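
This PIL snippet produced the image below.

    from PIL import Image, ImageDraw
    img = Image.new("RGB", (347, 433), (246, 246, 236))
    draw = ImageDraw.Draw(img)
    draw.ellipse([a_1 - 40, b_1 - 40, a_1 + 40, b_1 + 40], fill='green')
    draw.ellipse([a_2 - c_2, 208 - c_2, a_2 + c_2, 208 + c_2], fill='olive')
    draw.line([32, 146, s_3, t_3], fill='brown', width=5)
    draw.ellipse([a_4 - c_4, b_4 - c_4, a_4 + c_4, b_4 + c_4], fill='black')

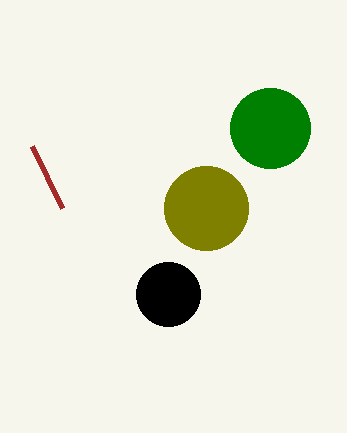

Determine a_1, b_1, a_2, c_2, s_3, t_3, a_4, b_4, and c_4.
a_1 = 270; b_1 = 128; a_2 = 206; c_2 = 42; s_3 = 62; t_3 = 208; a_4 = 168; b_4 = 294; c_4 = 32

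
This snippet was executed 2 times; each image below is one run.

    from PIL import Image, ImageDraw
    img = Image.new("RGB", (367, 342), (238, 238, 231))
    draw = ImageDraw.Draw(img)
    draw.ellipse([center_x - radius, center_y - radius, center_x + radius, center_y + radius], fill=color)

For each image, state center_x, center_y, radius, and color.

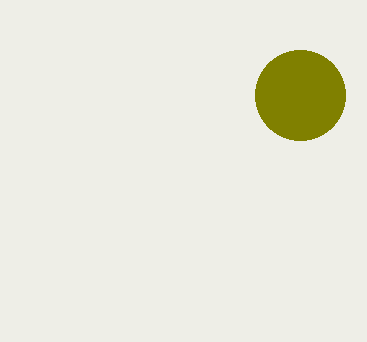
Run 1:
center_x = 300; center_y = 95; radius = 45; color = 'olive'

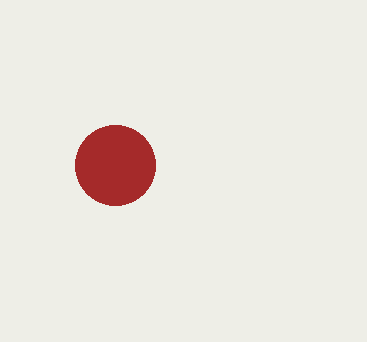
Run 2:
center_x = 115, center_y = 165, radius = 40, color = 'brown'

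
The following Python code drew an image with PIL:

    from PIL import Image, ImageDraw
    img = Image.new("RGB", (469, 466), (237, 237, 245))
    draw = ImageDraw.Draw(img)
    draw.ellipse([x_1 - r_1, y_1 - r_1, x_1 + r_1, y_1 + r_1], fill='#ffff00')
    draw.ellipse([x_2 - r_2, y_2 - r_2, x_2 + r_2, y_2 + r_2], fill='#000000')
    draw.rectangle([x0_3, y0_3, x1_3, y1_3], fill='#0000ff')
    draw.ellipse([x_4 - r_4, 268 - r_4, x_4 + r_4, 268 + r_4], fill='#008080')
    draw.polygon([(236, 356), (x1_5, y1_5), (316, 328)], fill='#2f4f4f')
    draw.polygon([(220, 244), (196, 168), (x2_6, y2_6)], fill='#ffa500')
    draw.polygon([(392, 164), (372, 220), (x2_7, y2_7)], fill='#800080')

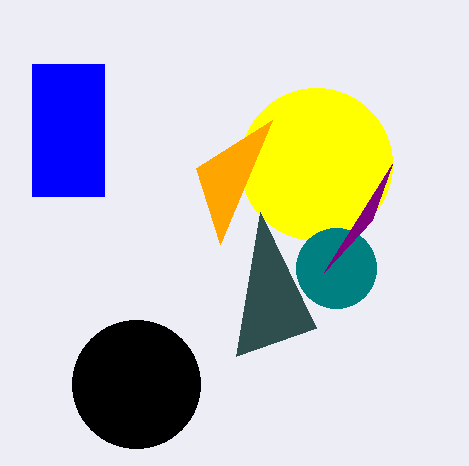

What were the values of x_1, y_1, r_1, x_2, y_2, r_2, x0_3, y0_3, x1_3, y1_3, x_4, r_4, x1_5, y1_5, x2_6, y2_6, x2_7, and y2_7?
x_1 = 316
y_1 = 164
r_1 = 76
x_2 = 136
y_2 = 384
r_2 = 64
x0_3 = 32
y0_3 = 64
x1_3 = 104
y1_3 = 196
x_4 = 336
r_4 = 40
x1_5 = 260
y1_5 = 212
x2_6 = 272
y2_6 = 120
x2_7 = 324
y2_7 = 272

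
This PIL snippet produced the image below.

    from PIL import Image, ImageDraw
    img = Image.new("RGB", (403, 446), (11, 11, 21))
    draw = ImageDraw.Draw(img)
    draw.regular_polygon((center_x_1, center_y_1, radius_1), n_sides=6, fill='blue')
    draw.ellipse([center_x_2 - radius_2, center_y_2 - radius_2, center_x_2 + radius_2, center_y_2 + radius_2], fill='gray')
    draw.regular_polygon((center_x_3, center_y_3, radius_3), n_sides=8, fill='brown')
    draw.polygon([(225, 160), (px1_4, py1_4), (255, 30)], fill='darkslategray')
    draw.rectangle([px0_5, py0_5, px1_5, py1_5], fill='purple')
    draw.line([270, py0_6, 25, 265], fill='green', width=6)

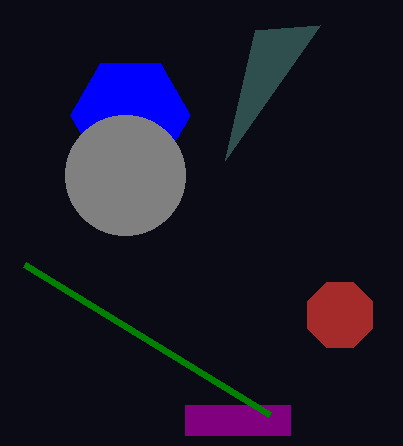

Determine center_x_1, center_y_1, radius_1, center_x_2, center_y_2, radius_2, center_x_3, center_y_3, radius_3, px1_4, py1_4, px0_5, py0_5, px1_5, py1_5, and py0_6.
center_x_1 = 130
center_y_1 = 115
radius_1 = 60
center_x_2 = 125
center_y_2 = 175
radius_2 = 60
center_x_3 = 340
center_y_3 = 315
radius_3 = 35
px1_4 = 320
py1_4 = 25
px0_5 = 185
py0_5 = 405
px1_5 = 290
py1_5 = 435
py0_6 = 415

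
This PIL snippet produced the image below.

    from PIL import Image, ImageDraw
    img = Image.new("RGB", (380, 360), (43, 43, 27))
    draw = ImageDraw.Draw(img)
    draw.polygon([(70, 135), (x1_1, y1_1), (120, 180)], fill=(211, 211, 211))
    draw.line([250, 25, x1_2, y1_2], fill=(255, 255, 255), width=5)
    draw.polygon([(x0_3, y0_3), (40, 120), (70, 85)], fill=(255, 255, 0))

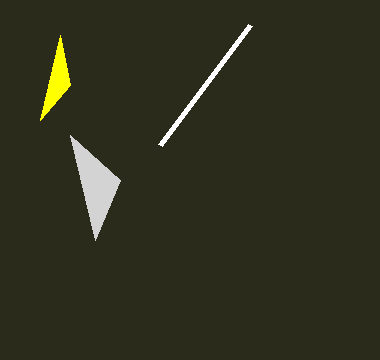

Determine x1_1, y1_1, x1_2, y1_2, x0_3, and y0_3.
x1_1 = 95
y1_1 = 240
x1_2 = 160
y1_2 = 145
x0_3 = 60
y0_3 = 35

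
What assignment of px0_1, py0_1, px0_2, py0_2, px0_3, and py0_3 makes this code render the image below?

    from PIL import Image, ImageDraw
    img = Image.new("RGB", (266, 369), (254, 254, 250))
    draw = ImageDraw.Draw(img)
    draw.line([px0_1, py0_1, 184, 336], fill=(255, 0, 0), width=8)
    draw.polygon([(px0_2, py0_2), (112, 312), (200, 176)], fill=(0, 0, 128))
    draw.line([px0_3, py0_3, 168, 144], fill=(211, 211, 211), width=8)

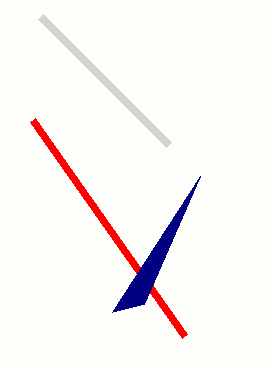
px0_1 = 32
py0_1 = 120
px0_2 = 144
py0_2 = 304
px0_3 = 40
py0_3 = 16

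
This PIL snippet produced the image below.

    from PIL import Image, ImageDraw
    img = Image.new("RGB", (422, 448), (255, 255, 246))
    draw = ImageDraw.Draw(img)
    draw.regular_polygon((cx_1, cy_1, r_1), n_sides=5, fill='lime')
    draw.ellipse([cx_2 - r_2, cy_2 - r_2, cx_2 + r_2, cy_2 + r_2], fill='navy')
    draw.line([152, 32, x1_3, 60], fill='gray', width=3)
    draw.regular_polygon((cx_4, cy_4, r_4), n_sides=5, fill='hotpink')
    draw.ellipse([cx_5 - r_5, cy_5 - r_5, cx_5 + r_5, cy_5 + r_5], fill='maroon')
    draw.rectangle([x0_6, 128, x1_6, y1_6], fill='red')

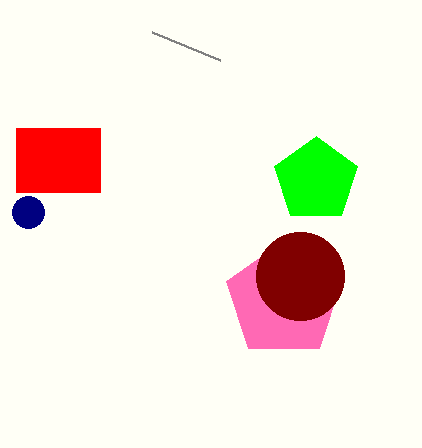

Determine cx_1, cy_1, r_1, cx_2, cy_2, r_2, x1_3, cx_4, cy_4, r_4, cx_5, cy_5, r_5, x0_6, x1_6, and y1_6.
cx_1 = 316, cy_1 = 180, r_1 = 44, cx_2 = 28, cy_2 = 212, r_2 = 16, x1_3 = 220, cx_4 = 284, cy_4 = 300, r_4 = 60, cx_5 = 300, cy_5 = 276, r_5 = 44, x0_6 = 16, x1_6 = 100, y1_6 = 192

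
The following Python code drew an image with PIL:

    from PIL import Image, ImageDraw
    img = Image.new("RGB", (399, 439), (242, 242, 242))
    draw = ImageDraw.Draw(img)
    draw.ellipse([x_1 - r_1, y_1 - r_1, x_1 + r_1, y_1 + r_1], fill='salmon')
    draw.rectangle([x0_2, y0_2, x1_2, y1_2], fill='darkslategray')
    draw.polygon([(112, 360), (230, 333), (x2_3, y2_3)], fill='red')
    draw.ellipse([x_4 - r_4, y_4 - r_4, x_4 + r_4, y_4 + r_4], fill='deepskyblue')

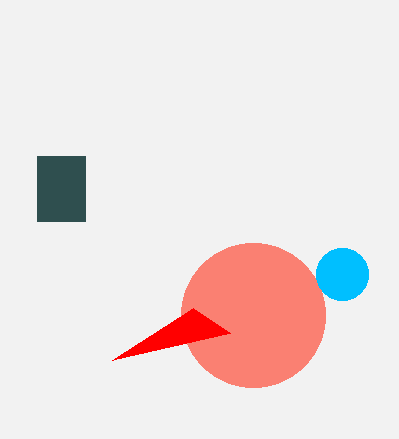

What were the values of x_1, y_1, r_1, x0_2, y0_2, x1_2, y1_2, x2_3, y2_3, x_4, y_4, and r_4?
x_1 = 253; y_1 = 315; r_1 = 72; x0_2 = 37; y0_2 = 156; x1_2 = 85; y1_2 = 221; x2_3 = 193; y2_3 = 308; x_4 = 342; y_4 = 274; r_4 = 26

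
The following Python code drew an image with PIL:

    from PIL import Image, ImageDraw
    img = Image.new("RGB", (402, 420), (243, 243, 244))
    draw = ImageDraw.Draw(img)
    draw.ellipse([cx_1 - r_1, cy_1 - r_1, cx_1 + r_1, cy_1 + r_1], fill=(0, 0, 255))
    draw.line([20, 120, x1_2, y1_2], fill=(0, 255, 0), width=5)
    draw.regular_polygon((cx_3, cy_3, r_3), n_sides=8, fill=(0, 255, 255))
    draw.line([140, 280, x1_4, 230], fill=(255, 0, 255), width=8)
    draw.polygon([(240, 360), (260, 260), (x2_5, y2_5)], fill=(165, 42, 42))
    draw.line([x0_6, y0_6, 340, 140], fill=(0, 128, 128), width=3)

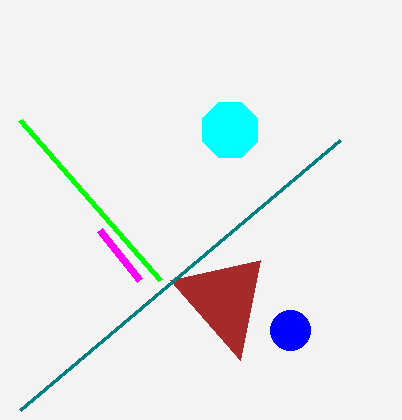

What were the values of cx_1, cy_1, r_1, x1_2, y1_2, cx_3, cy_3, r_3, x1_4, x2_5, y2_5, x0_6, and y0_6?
cx_1 = 290
cy_1 = 330
r_1 = 20
x1_2 = 160
y1_2 = 280
cx_3 = 230
cy_3 = 130
r_3 = 30
x1_4 = 100
x2_5 = 170
y2_5 = 280
x0_6 = 20
y0_6 = 410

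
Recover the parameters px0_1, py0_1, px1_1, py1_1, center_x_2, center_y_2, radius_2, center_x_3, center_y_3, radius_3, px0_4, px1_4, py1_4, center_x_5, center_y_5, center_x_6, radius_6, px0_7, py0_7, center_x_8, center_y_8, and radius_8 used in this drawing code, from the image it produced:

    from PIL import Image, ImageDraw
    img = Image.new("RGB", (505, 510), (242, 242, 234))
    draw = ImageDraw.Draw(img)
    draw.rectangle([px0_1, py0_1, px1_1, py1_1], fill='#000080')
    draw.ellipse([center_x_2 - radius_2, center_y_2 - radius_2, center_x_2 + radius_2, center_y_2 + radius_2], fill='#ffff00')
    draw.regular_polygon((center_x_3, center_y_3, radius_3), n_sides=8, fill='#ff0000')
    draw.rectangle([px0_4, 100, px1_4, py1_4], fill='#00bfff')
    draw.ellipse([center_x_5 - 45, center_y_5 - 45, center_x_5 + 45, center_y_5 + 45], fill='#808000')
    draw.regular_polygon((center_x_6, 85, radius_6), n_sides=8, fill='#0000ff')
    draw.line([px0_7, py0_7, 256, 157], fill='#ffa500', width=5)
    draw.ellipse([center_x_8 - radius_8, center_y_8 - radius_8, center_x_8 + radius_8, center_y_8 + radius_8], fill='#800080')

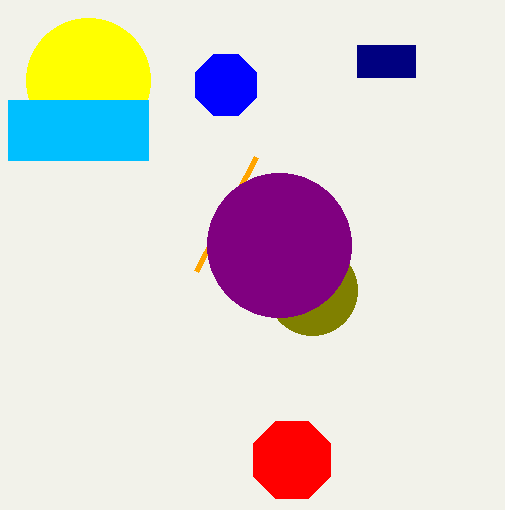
px0_1 = 357; py0_1 = 45; px1_1 = 415; py1_1 = 77; center_x_2 = 88; center_y_2 = 80; radius_2 = 62; center_x_3 = 292; center_y_3 = 460; radius_3 = 42; px0_4 = 8; px1_4 = 148; py1_4 = 160; center_x_5 = 312; center_y_5 = 290; center_x_6 = 226; radius_6 = 33; px0_7 = 196; py0_7 = 271; center_x_8 = 279; center_y_8 = 245; radius_8 = 72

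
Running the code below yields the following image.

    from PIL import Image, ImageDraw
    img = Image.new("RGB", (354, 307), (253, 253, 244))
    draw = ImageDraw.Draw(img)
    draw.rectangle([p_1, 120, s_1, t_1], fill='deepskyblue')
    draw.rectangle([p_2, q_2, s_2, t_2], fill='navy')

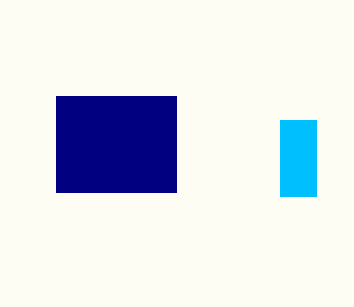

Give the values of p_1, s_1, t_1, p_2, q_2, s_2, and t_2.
p_1 = 280
s_1 = 316
t_1 = 196
p_2 = 56
q_2 = 96
s_2 = 176
t_2 = 192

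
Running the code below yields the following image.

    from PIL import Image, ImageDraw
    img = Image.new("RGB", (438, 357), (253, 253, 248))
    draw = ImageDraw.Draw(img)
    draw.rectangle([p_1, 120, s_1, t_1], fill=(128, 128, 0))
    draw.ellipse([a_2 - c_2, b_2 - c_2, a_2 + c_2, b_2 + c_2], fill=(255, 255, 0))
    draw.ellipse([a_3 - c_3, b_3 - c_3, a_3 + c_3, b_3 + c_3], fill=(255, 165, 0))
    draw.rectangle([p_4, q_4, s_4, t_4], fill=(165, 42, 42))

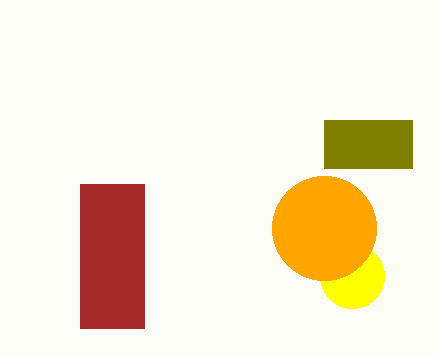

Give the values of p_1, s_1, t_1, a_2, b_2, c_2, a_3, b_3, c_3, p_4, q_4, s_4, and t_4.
p_1 = 324
s_1 = 412
t_1 = 168
a_2 = 352
b_2 = 276
c_2 = 32
a_3 = 324
b_3 = 228
c_3 = 52
p_4 = 80
q_4 = 184
s_4 = 144
t_4 = 328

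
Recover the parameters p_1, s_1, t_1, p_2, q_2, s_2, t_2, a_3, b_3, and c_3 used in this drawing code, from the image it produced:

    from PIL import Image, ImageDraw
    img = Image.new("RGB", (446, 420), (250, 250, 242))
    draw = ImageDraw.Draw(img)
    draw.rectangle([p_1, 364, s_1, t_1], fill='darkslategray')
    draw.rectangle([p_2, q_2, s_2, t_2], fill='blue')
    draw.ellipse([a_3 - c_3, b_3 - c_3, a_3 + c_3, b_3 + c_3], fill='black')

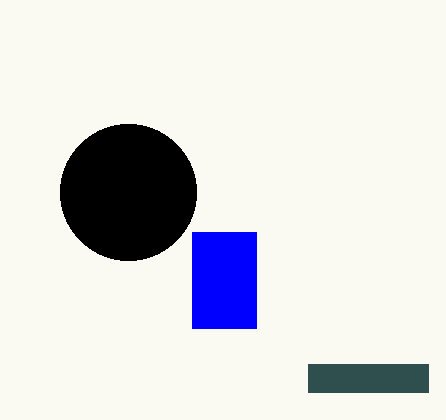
p_1 = 308
s_1 = 428
t_1 = 392
p_2 = 192
q_2 = 232
s_2 = 256
t_2 = 328
a_3 = 128
b_3 = 192
c_3 = 68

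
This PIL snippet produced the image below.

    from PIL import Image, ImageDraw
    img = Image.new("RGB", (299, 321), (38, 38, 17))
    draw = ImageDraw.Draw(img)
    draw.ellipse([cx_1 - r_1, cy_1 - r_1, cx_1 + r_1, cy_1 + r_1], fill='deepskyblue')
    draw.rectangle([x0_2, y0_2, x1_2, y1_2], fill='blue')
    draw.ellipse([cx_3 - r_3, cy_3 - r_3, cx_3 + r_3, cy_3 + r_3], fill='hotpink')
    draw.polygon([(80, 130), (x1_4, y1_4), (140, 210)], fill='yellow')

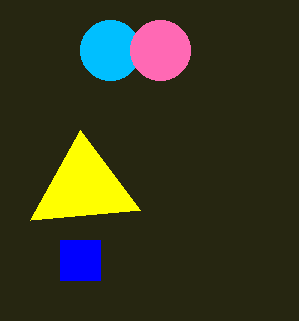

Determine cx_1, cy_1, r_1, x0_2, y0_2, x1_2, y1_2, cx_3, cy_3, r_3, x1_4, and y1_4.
cx_1 = 110
cy_1 = 50
r_1 = 30
x0_2 = 60
y0_2 = 240
x1_2 = 100
y1_2 = 280
cx_3 = 160
cy_3 = 50
r_3 = 30
x1_4 = 30
y1_4 = 220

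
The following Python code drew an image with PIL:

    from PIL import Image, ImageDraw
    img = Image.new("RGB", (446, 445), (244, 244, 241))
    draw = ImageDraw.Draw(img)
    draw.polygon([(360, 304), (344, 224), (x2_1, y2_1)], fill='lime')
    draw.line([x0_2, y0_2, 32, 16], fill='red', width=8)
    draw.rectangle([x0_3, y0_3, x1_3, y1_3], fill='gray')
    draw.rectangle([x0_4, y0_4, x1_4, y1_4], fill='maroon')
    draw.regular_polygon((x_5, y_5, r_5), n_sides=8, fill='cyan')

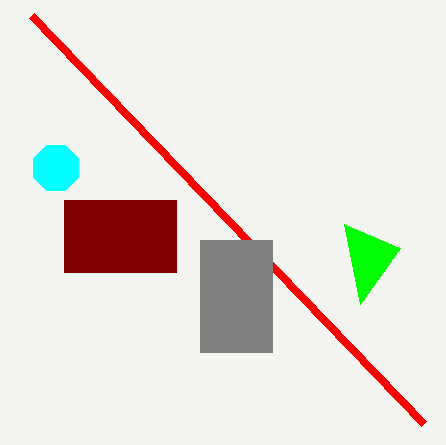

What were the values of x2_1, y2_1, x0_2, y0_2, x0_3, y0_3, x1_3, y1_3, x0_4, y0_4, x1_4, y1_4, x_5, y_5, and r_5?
x2_1 = 400
y2_1 = 248
x0_2 = 424
y0_2 = 424
x0_3 = 200
y0_3 = 240
x1_3 = 272
y1_3 = 352
x0_4 = 64
y0_4 = 200
x1_4 = 176
y1_4 = 272
x_5 = 56
y_5 = 168
r_5 = 24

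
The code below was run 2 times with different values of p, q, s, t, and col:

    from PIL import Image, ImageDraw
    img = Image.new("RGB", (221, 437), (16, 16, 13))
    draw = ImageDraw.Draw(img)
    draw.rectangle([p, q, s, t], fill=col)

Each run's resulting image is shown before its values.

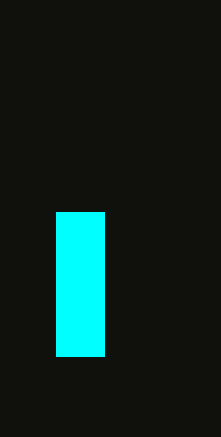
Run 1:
p = 56; q = 212; s = 104; t = 356; col = 'cyan'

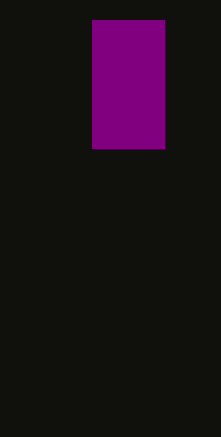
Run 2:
p = 92
q = 20
s = 164
t = 148
col = 'purple'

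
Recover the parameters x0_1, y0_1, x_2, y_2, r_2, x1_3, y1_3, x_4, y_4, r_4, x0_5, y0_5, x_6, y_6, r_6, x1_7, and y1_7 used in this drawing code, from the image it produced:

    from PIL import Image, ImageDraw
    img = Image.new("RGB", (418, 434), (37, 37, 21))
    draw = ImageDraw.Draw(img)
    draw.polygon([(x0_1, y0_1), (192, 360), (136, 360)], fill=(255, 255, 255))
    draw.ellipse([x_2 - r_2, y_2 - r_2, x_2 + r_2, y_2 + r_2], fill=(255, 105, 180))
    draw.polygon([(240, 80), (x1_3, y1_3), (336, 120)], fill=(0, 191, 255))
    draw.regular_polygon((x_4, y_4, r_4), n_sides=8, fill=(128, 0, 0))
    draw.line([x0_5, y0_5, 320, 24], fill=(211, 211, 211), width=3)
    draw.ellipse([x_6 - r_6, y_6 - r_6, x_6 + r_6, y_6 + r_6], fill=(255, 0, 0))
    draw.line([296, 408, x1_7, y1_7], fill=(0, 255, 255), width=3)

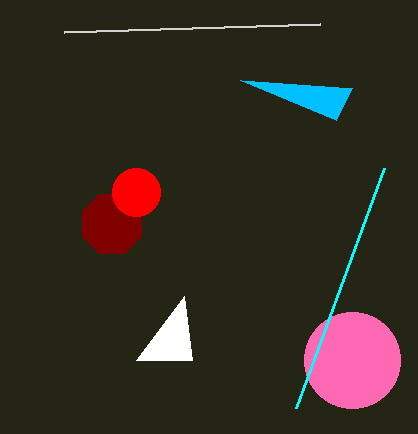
x0_1 = 184, y0_1 = 296, x_2 = 352, y_2 = 360, r_2 = 48, x1_3 = 352, y1_3 = 88, x_4 = 112, y_4 = 224, r_4 = 32, x0_5 = 64, y0_5 = 32, x_6 = 136, y_6 = 192, r_6 = 24, x1_7 = 384, y1_7 = 168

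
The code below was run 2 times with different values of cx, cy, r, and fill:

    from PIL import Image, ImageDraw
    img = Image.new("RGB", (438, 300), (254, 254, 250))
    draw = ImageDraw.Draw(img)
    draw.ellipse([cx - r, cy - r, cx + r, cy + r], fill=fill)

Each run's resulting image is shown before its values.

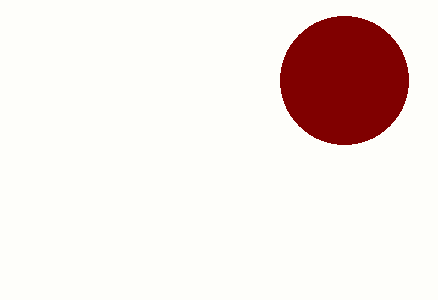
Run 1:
cx = 344
cy = 80
r = 64
fill = 'maroon'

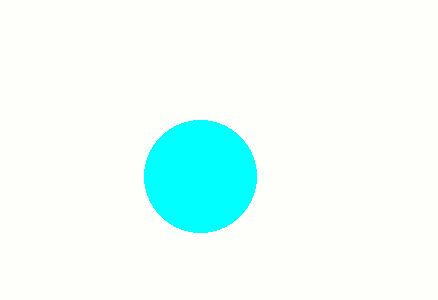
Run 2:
cx = 200, cy = 176, r = 56, fill = 'cyan'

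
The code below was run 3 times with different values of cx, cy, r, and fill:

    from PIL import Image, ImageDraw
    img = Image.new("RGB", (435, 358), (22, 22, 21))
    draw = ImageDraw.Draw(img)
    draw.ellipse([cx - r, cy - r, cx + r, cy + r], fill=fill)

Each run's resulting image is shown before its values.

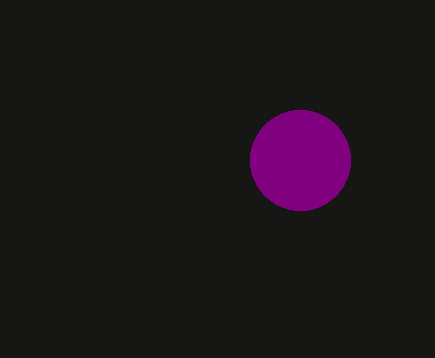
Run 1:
cx = 300
cy = 160
r = 50
fill = 'purple'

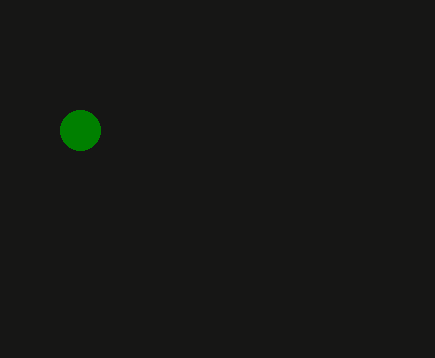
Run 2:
cx = 80, cy = 130, r = 20, fill = 'green'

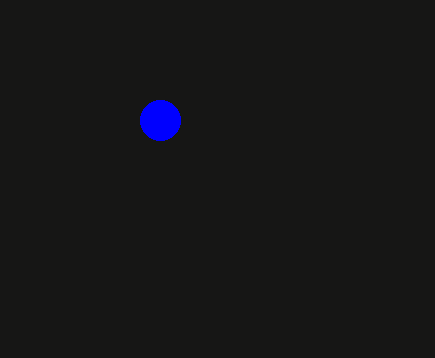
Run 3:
cx = 160; cy = 120; r = 20; fill = 'blue'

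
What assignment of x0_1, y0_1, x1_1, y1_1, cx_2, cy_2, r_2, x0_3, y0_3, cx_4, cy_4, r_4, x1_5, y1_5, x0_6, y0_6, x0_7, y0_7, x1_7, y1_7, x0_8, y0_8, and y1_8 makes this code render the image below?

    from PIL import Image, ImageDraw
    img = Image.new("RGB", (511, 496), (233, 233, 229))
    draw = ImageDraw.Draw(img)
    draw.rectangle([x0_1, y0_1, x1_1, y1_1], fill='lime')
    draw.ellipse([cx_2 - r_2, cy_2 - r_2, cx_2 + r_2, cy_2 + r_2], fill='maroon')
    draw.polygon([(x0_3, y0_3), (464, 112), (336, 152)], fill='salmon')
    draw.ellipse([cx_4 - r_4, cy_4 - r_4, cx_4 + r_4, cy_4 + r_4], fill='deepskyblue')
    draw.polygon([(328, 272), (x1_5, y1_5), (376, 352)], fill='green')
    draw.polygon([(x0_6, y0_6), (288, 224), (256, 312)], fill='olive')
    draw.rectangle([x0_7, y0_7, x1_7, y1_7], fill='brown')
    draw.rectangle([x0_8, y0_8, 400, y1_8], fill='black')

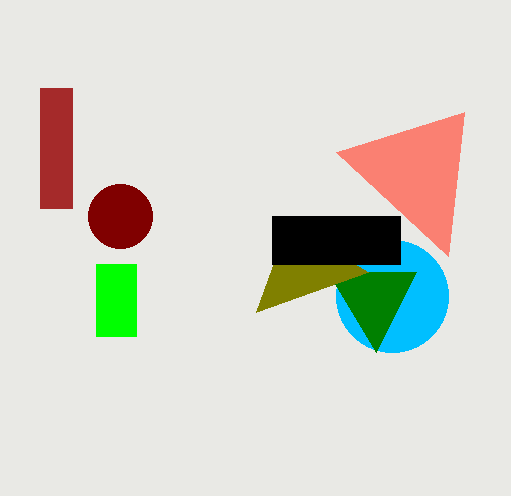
x0_1 = 96; y0_1 = 264; x1_1 = 136; y1_1 = 336; cx_2 = 120; cy_2 = 216; r_2 = 32; x0_3 = 448; y0_3 = 256; cx_4 = 392; cy_4 = 296; r_4 = 56; x1_5 = 416; y1_5 = 272; x0_6 = 368; y0_6 = 272; x0_7 = 40; y0_7 = 88; x1_7 = 72; y1_7 = 208; x0_8 = 272; y0_8 = 216; y1_8 = 264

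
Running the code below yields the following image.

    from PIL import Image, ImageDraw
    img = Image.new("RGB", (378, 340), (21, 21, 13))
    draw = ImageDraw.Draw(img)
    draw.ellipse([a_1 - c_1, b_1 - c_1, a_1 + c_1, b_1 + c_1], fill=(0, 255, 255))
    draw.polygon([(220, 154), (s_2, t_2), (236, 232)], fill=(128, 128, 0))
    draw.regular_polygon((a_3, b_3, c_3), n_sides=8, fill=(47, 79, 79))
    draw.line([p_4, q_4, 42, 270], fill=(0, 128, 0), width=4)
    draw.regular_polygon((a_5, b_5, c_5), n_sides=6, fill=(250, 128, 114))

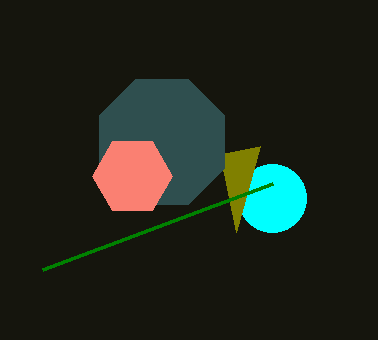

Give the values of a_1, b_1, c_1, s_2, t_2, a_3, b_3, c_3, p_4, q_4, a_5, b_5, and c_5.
a_1 = 272
b_1 = 198
c_1 = 34
s_2 = 260
t_2 = 146
a_3 = 162
b_3 = 142
c_3 = 68
p_4 = 272
q_4 = 184
a_5 = 132
b_5 = 176
c_5 = 40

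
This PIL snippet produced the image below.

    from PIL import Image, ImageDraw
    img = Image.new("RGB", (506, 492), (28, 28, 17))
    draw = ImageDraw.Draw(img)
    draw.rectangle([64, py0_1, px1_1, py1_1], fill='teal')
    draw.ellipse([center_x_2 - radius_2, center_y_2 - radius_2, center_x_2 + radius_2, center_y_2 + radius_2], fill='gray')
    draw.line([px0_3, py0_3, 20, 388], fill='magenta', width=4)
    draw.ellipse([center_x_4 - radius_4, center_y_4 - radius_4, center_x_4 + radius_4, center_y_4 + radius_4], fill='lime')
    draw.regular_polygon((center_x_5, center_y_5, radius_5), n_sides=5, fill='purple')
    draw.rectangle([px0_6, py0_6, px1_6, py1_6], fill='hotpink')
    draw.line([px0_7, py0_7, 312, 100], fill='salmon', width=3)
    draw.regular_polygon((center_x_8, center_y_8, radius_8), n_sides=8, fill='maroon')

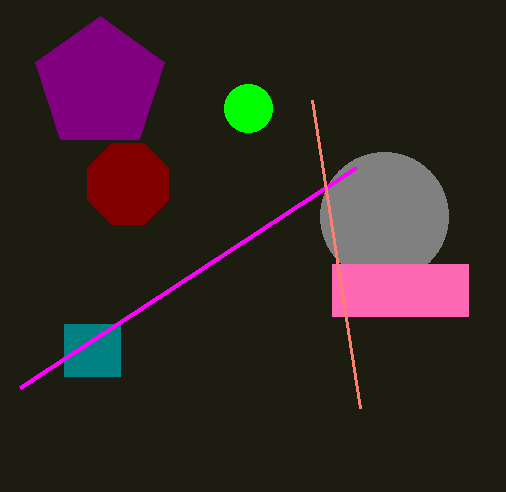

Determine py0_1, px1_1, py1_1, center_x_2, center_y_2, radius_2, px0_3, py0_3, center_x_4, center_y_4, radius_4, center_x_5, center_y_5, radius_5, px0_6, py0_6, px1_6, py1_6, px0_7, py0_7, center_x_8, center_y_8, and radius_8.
py0_1 = 324; px1_1 = 120; py1_1 = 376; center_x_2 = 384; center_y_2 = 216; radius_2 = 64; px0_3 = 356; py0_3 = 168; center_x_4 = 248; center_y_4 = 108; radius_4 = 24; center_x_5 = 100; center_y_5 = 84; radius_5 = 68; px0_6 = 332; py0_6 = 264; px1_6 = 468; py1_6 = 316; px0_7 = 360; py0_7 = 408; center_x_8 = 128; center_y_8 = 184; radius_8 = 44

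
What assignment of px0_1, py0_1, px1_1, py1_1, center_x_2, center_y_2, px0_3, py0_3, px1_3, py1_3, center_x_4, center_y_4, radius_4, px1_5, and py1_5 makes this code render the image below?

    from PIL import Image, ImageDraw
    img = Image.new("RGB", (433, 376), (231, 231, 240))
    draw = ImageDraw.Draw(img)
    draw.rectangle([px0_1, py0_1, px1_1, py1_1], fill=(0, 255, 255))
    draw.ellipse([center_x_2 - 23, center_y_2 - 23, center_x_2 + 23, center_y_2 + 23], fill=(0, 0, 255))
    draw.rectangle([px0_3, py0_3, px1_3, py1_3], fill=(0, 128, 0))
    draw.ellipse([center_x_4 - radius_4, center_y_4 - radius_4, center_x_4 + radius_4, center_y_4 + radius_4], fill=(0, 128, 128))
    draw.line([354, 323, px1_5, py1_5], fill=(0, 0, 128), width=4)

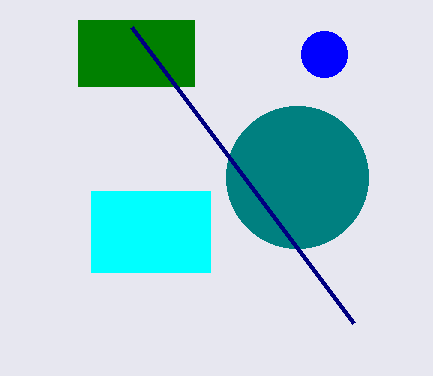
px0_1 = 91; py0_1 = 191; px1_1 = 210; py1_1 = 272; center_x_2 = 324; center_y_2 = 54; px0_3 = 78; py0_3 = 20; px1_3 = 194; py1_3 = 86; center_x_4 = 297; center_y_4 = 177; radius_4 = 71; px1_5 = 132; py1_5 = 27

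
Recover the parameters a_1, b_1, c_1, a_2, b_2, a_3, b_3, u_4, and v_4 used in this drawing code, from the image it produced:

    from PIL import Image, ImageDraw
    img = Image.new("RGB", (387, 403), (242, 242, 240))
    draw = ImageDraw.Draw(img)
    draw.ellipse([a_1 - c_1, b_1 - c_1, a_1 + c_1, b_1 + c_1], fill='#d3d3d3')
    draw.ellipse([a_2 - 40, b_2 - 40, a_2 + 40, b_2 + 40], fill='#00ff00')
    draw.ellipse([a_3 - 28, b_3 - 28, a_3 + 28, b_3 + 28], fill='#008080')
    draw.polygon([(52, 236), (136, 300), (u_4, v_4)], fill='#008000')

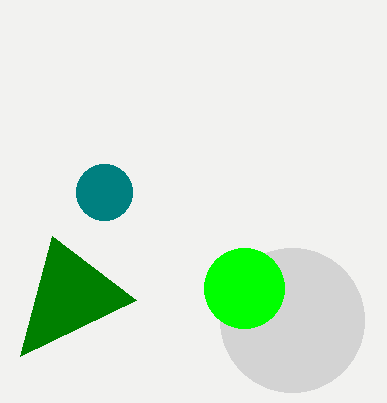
a_1 = 292; b_1 = 320; c_1 = 72; a_2 = 244; b_2 = 288; a_3 = 104; b_3 = 192; u_4 = 20; v_4 = 356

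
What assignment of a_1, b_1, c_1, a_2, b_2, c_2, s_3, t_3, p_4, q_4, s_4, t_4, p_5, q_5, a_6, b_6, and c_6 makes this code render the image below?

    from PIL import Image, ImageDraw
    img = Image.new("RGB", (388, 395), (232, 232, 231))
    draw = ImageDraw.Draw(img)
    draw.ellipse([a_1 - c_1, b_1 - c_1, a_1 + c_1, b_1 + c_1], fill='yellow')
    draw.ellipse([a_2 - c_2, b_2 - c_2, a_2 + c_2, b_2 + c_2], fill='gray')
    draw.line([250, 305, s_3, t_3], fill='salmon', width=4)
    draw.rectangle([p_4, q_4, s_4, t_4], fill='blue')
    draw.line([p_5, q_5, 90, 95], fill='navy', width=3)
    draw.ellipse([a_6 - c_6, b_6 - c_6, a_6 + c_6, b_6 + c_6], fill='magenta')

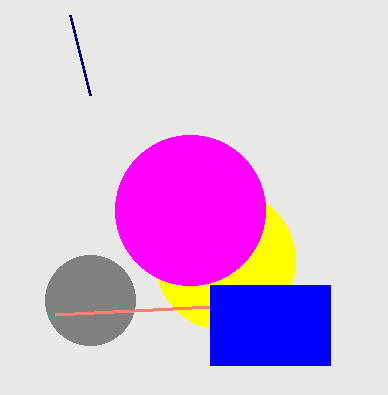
a_1 = 225; b_1 = 260; c_1 = 70; a_2 = 90; b_2 = 300; c_2 = 45; s_3 = 55; t_3 = 315; p_4 = 210; q_4 = 285; s_4 = 330; t_4 = 365; p_5 = 70; q_5 = 15; a_6 = 190; b_6 = 210; c_6 = 75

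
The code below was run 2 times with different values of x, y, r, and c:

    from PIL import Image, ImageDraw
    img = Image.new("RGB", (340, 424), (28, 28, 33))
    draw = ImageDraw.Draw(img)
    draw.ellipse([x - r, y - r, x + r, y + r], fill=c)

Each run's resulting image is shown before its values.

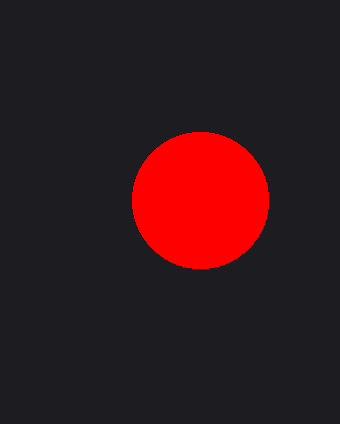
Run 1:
x = 200; y = 200; r = 68; c = 'red'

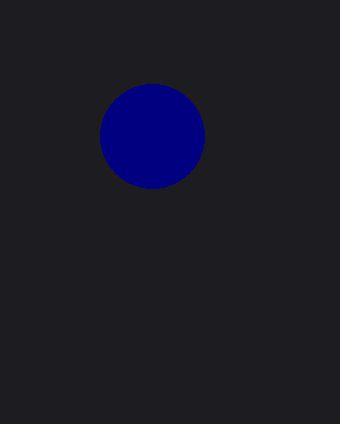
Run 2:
x = 152; y = 136; r = 52; c = 'navy'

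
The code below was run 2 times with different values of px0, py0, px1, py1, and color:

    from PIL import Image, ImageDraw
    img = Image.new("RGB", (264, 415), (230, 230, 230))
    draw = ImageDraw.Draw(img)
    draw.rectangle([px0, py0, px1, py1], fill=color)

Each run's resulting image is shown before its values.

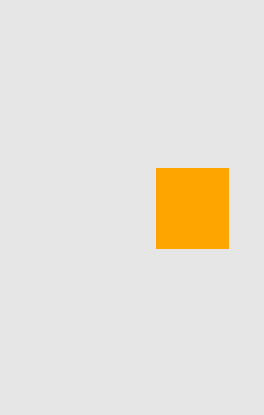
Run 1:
px0 = 156
py0 = 168
px1 = 228
py1 = 248
color = 'orange'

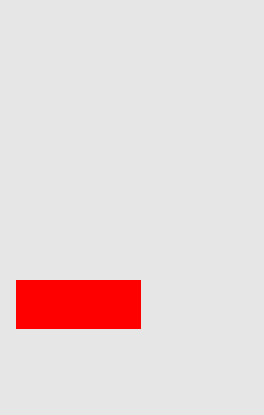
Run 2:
px0 = 16, py0 = 280, px1 = 140, py1 = 328, color = 'red'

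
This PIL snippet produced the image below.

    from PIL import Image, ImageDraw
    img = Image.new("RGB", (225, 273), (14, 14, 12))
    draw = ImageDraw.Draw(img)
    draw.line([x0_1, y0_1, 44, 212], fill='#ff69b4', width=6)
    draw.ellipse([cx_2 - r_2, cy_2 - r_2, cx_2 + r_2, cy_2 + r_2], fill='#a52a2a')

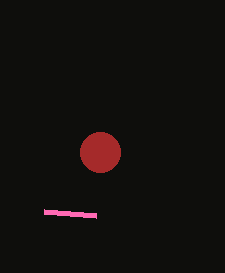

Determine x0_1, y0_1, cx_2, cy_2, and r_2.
x0_1 = 96; y0_1 = 216; cx_2 = 100; cy_2 = 152; r_2 = 20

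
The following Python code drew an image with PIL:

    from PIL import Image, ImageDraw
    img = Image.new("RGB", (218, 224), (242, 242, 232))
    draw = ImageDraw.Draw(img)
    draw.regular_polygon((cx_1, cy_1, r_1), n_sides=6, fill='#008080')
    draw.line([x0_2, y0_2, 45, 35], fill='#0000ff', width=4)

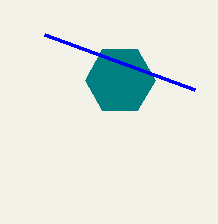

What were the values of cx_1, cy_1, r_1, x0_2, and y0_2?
cx_1 = 120
cy_1 = 80
r_1 = 35
x0_2 = 195
y0_2 = 90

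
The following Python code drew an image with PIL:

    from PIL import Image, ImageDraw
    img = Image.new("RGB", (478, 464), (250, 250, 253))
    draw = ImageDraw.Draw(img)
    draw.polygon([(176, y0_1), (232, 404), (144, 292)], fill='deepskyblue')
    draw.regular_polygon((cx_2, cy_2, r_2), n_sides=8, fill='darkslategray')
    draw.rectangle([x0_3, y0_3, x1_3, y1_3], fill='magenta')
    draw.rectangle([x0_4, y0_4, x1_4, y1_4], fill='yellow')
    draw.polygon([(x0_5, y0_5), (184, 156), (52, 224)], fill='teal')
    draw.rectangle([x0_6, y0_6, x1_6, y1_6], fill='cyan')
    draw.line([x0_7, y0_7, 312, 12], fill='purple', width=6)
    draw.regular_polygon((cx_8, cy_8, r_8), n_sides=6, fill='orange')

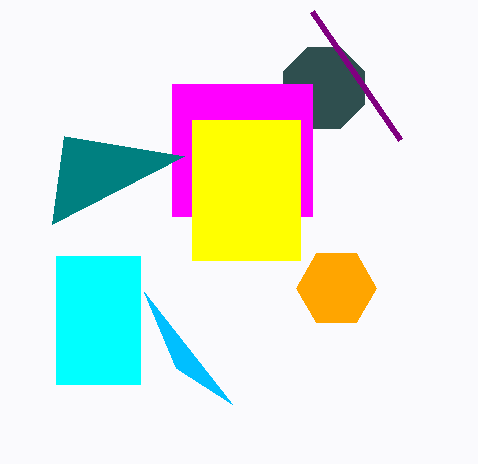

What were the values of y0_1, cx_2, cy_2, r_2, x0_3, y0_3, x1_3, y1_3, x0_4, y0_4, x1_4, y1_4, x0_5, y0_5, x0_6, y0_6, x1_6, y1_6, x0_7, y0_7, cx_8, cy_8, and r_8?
y0_1 = 368; cx_2 = 324; cy_2 = 88; r_2 = 44; x0_3 = 172; y0_3 = 84; x1_3 = 312; y1_3 = 216; x0_4 = 192; y0_4 = 120; x1_4 = 300; y1_4 = 260; x0_5 = 64; y0_5 = 136; x0_6 = 56; y0_6 = 256; x1_6 = 140; y1_6 = 384; x0_7 = 400; y0_7 = 140; cx_8 = 336; cy_8 = 288; r_8 = 40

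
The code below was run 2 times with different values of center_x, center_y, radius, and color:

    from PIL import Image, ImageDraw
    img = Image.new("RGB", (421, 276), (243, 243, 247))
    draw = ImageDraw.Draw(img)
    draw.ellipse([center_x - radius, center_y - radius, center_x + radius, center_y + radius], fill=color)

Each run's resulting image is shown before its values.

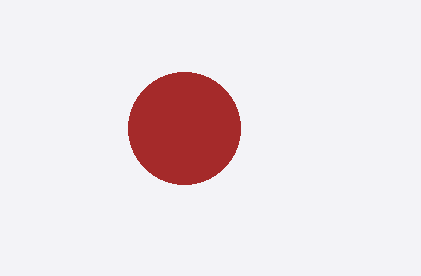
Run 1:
center_x = 184; center_y = 128; radius = 56; color = 'brown'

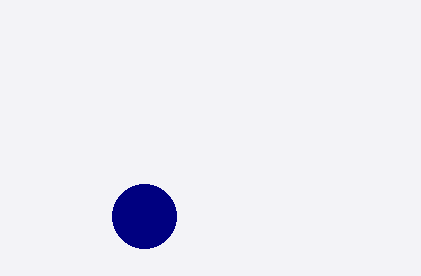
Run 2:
center_x = 144; center_y = 216; radius = 32; color = 'navy'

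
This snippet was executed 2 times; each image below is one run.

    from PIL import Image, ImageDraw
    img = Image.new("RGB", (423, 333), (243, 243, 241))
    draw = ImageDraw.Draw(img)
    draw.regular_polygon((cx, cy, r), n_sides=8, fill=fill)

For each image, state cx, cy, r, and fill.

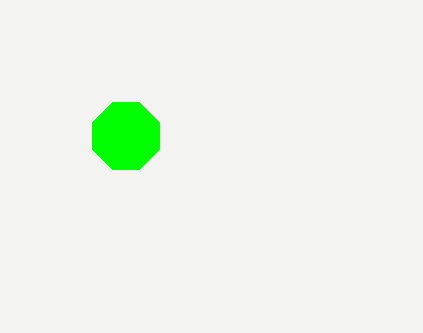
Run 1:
cx = 126
cy = 136
r = 36
fill = 'lime'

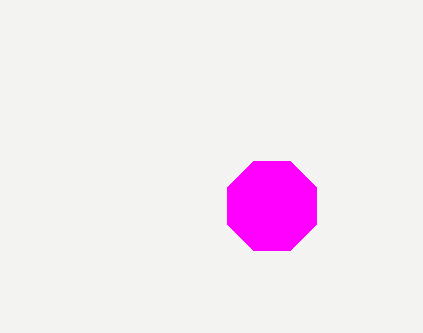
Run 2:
cx = 272
cy = 206
r = 48
fill = 'magenta'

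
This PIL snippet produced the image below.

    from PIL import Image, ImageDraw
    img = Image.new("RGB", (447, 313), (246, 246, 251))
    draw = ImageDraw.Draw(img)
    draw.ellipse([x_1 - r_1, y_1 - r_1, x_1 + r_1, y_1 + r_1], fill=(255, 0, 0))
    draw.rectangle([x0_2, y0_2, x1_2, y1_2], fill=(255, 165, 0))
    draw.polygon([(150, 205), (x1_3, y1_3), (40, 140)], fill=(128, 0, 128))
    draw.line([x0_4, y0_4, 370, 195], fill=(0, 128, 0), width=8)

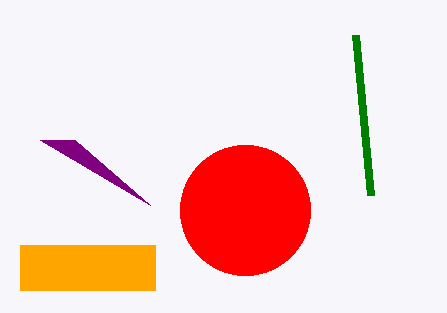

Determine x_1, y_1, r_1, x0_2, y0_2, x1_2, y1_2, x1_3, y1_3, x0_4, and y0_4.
x_1 = 245, y_1 = 210, r_1 = 65, x0_2 = 20, y0_2 = 245, x1_2 = 155, y1_2 = 290, x1_3 = 75, y1_3 = 140, x0_4 = 355, y0_4 = 35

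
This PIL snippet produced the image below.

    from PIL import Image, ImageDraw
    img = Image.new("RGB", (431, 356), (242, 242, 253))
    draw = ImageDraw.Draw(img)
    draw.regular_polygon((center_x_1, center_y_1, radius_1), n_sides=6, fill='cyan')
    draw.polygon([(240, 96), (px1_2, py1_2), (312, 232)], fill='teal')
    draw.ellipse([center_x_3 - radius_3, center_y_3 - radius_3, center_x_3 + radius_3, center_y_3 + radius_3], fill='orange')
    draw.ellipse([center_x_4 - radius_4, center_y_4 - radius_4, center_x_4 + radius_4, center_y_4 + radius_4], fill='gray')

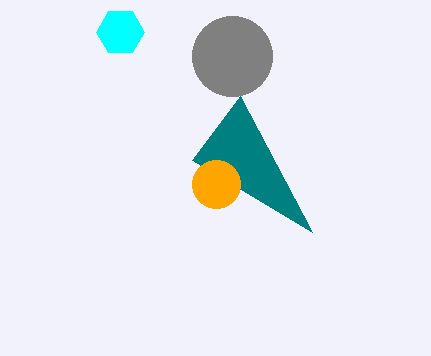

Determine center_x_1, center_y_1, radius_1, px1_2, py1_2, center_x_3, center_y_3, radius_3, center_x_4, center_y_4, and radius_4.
center_x_1 = 120
center_y_1 = 32
radius_1 = 24
px1_2 = 192
py1_2 = 160
center_x_3 = 216
center_y_3 = 184
radius_3 = 24
center_x_4 = 232
center_y_4 = 56
radius_4 = 40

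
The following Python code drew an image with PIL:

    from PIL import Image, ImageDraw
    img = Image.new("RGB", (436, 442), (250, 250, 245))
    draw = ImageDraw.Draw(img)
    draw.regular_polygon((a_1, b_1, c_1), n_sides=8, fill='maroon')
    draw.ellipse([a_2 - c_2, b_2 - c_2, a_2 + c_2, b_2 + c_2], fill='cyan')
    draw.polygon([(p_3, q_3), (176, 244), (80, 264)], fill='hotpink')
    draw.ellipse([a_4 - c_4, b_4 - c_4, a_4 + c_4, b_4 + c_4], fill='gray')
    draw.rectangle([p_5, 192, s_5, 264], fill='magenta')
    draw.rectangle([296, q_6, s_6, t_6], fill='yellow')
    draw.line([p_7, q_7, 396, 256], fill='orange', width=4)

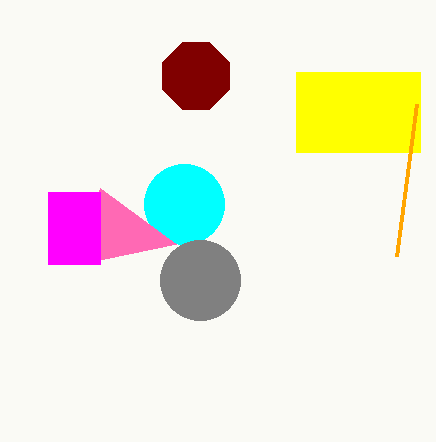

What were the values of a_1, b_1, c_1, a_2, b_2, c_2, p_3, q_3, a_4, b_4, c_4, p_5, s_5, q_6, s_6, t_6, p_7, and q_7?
a_1 = 196; b_1 = 76; c_1 = 36; a_2 = 184; b_2 = 204; c_2 = 40; p_3 = 100; q_3 = 188; a_4 = 200; b_4 = 280; c_4 = 40; p_5 = 48; s_5 = 100; q_6 = 72; s_6 = 420; t_6 = 152; p_7 = 416; q_7 = 104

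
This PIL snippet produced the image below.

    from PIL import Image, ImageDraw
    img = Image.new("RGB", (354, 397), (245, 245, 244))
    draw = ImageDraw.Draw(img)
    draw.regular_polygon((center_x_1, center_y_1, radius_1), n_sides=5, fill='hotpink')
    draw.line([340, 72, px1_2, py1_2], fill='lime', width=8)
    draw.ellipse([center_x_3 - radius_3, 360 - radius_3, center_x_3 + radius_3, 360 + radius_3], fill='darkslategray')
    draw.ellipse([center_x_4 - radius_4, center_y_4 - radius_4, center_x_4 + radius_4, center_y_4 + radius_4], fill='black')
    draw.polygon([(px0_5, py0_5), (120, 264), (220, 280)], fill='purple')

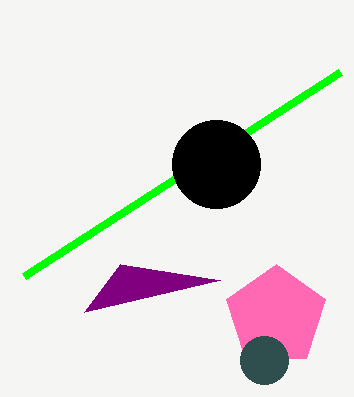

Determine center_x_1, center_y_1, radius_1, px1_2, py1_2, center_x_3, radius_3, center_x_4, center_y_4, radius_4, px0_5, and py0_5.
center_x_1 = 276; center_y_1 = 316; radius_1 = 52; px1_2 = 24; py1_2 = 276; center_x_3 = 264; radius_3 = 24; center_x_4 = 216; center_y_4 = 164; radius_4 = 44; px0_5 = 84; py0_5 = 312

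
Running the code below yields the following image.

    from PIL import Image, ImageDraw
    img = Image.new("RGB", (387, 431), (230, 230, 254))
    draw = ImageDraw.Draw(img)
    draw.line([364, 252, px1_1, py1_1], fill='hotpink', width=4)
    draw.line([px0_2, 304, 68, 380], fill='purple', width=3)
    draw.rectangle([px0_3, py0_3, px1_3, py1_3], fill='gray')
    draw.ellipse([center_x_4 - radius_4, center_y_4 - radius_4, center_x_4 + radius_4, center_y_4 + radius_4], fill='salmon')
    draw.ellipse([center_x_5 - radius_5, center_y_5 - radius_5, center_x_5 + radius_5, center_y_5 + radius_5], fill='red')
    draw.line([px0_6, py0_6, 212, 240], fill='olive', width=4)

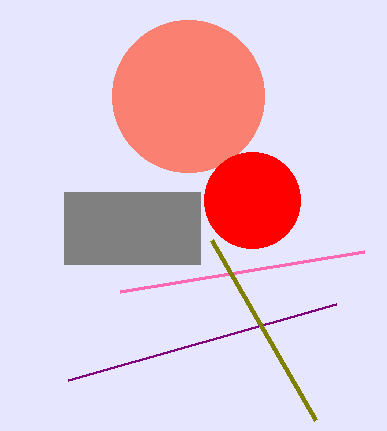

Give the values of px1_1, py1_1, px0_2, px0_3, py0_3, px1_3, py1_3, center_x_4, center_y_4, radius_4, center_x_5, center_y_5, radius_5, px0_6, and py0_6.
px1_1 = 120
py1_1 = 292
px0_2 = 336
px0_3 = 64
py0_3 = 192
px1_3 = 200
py1_3 = 264
center_x_4 = 188
center_y_4 = 96
radius_4 = 76
center_x_5 = 252
center_y_5 = 200
radius_5 = 48
px0_6 = 316
py0_6 = 420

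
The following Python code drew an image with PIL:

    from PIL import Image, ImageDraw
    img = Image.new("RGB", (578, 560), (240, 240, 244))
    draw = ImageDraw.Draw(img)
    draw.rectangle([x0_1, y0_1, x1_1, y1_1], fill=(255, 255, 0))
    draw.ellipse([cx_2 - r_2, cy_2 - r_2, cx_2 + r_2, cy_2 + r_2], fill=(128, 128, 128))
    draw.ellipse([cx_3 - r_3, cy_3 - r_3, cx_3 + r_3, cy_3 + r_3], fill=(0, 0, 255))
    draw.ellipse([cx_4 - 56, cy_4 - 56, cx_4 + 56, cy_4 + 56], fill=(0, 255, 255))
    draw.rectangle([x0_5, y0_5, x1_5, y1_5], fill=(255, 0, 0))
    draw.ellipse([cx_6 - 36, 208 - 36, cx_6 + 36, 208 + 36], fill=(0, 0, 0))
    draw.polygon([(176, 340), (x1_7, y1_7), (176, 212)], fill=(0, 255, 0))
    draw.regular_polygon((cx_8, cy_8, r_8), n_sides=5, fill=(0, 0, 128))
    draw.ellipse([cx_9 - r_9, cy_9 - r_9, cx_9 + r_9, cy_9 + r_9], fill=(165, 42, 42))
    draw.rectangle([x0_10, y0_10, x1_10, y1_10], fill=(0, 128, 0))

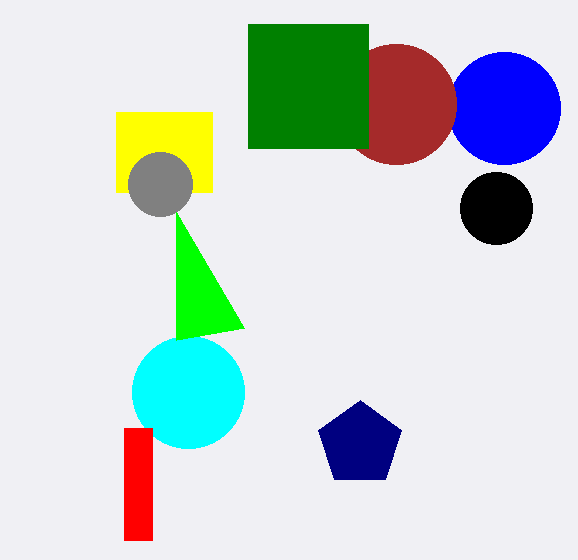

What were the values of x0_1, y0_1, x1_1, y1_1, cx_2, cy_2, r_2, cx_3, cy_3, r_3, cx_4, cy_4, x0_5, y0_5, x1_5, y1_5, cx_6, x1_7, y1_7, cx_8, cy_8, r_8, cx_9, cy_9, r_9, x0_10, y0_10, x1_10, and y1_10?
x0_1 = 116; y0_1 = 112; x1_1 = 212; y1_1 = 192; cx_2 = 160; cy_2 = 184; r_2 = 32; cx_3 = 504; cy_3 = 108; r_3 = 56; cx_4 = 188; cy_4 = 392; x0_5 = 124; y0_5 = 428; x1_5 = 152; y1_5 = 540; cx_6 = 496; x1_7 = 244; y1_7 = 328; cx_8 = 360; cy_8 = 444; r_8 = 44; cx_9 = 396; cy_9 = 104; r_9 = 60; x0_10 = 248; y0_10 = 24; x1_10 = 368; y1_10 = 148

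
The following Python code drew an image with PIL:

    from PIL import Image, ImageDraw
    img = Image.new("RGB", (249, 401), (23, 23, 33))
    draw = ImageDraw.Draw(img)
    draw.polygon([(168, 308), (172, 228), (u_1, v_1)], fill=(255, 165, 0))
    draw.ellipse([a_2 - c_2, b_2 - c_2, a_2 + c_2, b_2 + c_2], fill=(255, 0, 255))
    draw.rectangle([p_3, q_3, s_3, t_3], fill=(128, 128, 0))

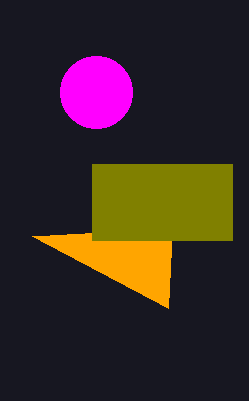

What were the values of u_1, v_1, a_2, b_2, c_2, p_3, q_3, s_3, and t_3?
u_1 = 32
v_1 = 236
a_2 = 96
b_2 = 92
c_2 = 36
p_3 = 92
q_3 = 164
s_3 = 232
t_3 = 240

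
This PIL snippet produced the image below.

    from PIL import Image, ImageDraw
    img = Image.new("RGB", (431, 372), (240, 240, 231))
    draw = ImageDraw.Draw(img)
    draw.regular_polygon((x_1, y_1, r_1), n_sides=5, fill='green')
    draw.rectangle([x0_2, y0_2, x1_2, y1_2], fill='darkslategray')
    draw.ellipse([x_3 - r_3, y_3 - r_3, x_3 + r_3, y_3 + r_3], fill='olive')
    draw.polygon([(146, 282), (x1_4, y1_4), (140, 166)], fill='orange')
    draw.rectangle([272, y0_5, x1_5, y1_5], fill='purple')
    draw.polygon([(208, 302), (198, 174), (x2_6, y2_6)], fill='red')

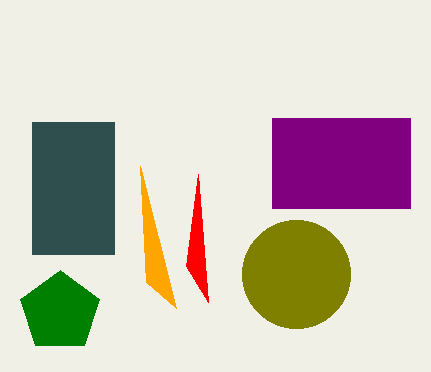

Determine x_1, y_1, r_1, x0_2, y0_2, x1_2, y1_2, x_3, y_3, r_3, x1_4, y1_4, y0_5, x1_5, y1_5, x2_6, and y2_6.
x_1 = 60, y_1 = 312, r_1 = 42, x0_2 = 32, y0_2 = 122, x1_2 = 114, y1_2 = 254, x_3 = 296, y_3 = 274, r_3 = 54, x1_4 = 176, y1_4 = 308, y0_5 = 118, x1_5 = 410, y1_5 = 208, x2_6 = 186, y2_6 = 266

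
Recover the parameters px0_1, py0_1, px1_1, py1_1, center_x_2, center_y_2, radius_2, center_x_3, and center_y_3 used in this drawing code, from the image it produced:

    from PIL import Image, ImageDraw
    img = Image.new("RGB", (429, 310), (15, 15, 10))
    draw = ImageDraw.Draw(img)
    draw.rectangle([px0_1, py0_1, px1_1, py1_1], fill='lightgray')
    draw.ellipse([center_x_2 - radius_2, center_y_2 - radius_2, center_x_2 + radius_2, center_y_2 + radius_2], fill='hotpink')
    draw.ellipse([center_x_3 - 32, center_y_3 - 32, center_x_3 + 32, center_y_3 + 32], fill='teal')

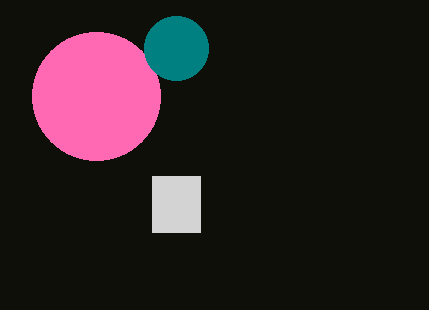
px0_1 = 152
py0_1 = 176
px1_1 = 200
py1_1 = 232
center_x_2 = 96
center_y_2 = 96
radius_2 = 64
center_x_3 = 176
center_y_3 = 48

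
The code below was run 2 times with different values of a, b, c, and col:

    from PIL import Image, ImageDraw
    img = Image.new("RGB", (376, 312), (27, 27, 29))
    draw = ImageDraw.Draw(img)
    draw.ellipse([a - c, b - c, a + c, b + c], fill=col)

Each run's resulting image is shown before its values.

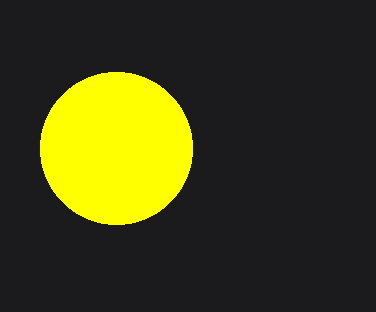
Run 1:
a = 116, b = 148, c = 76, col = 'yellow'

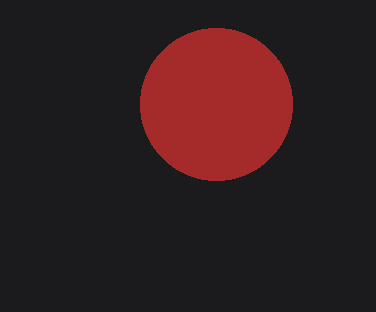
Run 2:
a = 216; b = 104; c = 76; col = 'brown'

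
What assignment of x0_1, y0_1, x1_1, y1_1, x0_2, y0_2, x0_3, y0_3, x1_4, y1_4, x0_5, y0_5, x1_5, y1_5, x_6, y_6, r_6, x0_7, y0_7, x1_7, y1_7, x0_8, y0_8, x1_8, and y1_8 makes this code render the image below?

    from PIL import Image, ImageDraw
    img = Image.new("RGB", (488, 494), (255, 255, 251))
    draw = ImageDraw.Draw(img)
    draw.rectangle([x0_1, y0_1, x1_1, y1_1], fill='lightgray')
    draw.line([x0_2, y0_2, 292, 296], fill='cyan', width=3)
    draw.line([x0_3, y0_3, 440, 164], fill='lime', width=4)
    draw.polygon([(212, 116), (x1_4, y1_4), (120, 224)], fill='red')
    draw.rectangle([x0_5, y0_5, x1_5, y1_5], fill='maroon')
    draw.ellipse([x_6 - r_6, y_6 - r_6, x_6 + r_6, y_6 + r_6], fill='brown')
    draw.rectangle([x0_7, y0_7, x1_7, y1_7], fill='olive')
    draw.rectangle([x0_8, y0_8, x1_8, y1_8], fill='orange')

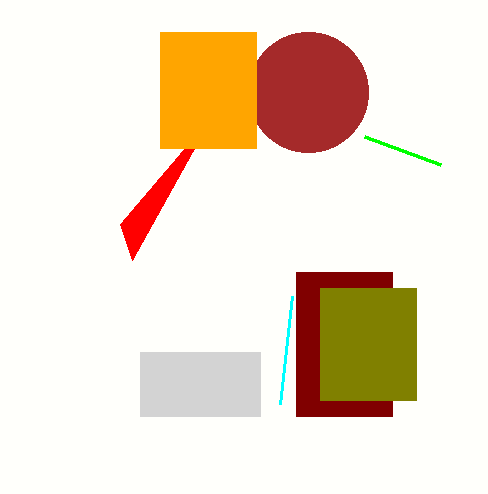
x0_1 = 140; y0_1 = 352; x1_1 = 260; y1_1 = 416; x0_2 = 280; y0_2 = 404; x0_3 = 364; y0_3 = 136; x1_4 = 132; y1_4 = 260; x0_5 = 296; y0_5 = 272; x1_5 = 392; y1_5 = 416; x_6 = 308; y_6 = 92; r_6 = 60; x0_7 = 320; y0_7 = 288; x1_7 = 416; y1_7 = 400; x0_8 = 160; y0_8 = 32; x1_8 = 256; y1_8 = 148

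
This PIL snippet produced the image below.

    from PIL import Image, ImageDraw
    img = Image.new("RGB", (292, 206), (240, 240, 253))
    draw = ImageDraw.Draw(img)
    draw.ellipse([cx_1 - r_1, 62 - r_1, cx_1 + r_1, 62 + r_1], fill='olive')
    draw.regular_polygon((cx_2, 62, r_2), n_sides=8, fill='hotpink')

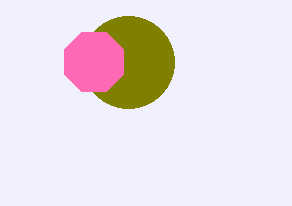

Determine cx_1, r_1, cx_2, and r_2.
cx_1 = 128; r_1 = 46; cx_2 = 94; r_2 = 32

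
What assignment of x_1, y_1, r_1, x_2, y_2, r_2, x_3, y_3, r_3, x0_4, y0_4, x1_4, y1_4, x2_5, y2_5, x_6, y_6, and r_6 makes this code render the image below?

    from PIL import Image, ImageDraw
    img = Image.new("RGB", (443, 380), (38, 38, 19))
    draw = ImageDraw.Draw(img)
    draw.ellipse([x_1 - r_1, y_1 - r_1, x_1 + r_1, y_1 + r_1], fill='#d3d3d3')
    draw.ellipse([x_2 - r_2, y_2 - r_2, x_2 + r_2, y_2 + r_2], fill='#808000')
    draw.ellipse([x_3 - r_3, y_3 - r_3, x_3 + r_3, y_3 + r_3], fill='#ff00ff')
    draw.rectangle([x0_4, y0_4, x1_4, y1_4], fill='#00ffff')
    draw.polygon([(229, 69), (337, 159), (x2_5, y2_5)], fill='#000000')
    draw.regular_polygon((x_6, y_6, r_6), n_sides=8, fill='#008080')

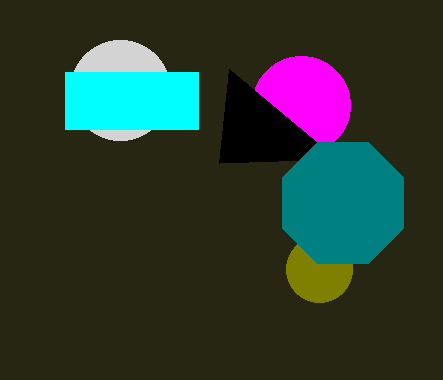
x_1 = 120; y_1 = 90; r_1 = 50; x_2 = 319; y_2 = 269; r_2 = 33; x_3 = 301; y_3 = 105; r_3 = 49; x0_4 = 65; y0_4 = 72; x1_4 = 198; y1_4 = 129; x2_5 = 219; y2_5 = 163; x_6 = 343; y_6 = 203; r_6 = 66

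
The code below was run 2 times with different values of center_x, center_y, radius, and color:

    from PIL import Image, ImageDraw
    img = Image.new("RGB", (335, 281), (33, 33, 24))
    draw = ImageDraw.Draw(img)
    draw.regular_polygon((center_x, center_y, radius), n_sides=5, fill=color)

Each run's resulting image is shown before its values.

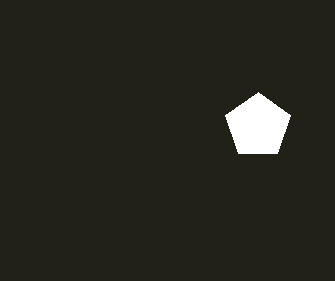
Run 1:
center_x = 258; center_y = 126; radius = 34; color = 'white'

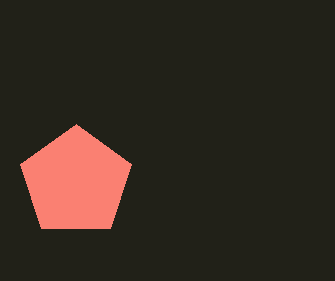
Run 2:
center_x = 76
center_y = 182
radius = 58
color = 'salmon'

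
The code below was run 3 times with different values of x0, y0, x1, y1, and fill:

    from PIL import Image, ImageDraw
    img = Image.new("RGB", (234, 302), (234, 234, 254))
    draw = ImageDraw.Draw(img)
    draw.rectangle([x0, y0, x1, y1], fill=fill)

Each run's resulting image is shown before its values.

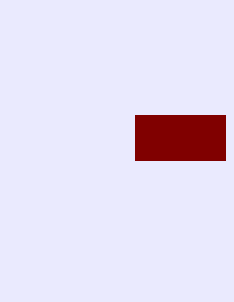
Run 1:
x0 = 135; y0 = 115; x1 = 225; y1 = 160; fill = 'maroon'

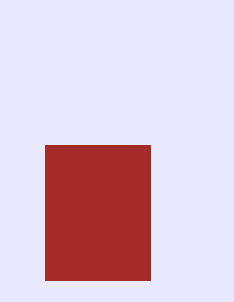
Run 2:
x0 = 45; y0 = 145; x1 = 150; y1 = 280; fill = 'brown'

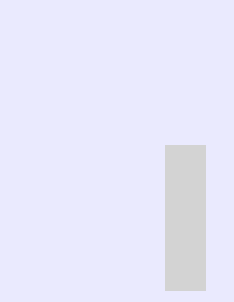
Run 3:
x0 = 165; y0 = 145; x1 = 205; y1 = 290; fill = 'lightgray'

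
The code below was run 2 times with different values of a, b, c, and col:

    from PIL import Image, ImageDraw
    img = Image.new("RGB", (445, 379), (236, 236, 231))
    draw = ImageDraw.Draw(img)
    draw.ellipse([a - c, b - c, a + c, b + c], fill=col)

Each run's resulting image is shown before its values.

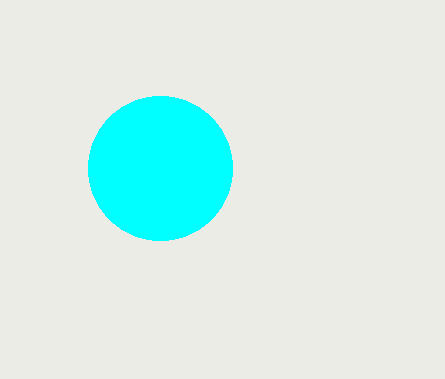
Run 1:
a = 160; b = 168; c = 72; col = 'cyan'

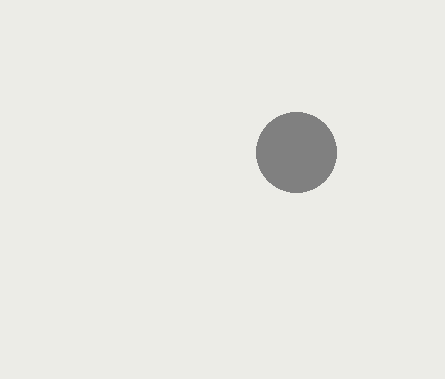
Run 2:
a = 296
b = 152
c = 40
col = 'gray'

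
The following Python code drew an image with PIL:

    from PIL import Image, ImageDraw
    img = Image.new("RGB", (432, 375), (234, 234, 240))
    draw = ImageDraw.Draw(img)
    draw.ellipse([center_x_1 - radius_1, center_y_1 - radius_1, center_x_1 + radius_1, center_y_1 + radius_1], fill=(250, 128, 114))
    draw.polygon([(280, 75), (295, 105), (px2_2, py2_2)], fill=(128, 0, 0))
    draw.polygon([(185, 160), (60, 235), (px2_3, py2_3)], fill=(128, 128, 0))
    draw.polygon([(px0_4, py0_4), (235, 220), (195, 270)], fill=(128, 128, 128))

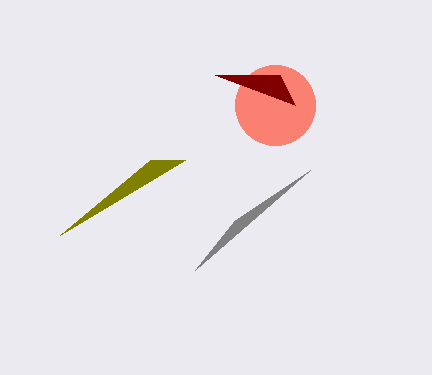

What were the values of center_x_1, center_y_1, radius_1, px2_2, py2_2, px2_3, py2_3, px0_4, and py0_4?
center_x_1 = 275; center_y_1 = 105; radius_1 = 40; px2_2 = 215; py2_2 = 75; px2_3 = 150; py2_3 = 160; px0_4 = 310; py0_4 = 170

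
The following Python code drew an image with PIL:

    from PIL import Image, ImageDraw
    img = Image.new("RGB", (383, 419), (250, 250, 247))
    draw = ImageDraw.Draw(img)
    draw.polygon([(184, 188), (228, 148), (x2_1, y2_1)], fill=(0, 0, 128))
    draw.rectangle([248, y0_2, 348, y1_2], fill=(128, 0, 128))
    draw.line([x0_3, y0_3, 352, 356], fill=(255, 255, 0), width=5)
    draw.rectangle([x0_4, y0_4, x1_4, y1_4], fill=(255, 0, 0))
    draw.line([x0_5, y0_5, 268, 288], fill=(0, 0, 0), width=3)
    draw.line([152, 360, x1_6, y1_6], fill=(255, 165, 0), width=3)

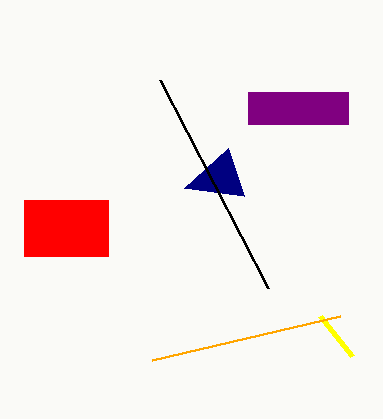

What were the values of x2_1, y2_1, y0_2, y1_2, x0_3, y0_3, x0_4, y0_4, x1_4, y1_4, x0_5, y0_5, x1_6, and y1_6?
x2_1 = 244, y2_1 = 196, y0_2 = 92, y1_2 = 124, x0_3 = 320, y0_3 = 316, x0_4 = 24, y0_4 = 200, x1_4 = 108, y1_4 = 256, x0_5 = 160, y0_5 = 80, x1_6 = 340, y1_6 = 316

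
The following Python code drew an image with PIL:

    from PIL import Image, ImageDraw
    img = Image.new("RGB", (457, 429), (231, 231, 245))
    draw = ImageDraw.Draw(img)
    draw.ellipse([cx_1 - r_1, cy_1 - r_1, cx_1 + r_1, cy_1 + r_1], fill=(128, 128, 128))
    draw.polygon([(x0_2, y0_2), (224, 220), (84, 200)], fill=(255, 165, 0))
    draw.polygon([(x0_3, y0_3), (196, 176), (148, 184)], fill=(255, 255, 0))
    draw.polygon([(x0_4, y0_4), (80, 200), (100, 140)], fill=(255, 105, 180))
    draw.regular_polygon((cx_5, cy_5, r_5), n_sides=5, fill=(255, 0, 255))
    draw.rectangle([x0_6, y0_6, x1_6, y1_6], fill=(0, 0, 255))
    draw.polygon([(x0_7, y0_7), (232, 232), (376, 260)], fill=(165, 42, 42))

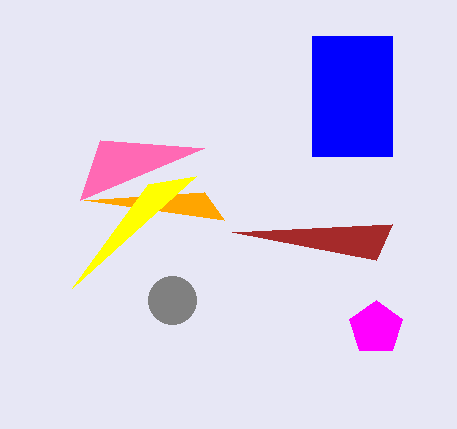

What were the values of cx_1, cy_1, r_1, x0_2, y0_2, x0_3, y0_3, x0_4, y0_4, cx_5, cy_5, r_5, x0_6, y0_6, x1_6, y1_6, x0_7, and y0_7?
cx_1 = 172; cy_1 = 300; r_1 = 24; x0_2 = 204; y0_2 = 192; x0_3 = 72; y0_3 = 288; x0_4 = 204; y0_4 = 148; cx_5 = 376; cy_5 = 328; r_5 = 28; x0_6 = 312; y0_6 = 36; x1_6 = 392; y1_6 = 156; x0_7 = 392; y0_7 = 224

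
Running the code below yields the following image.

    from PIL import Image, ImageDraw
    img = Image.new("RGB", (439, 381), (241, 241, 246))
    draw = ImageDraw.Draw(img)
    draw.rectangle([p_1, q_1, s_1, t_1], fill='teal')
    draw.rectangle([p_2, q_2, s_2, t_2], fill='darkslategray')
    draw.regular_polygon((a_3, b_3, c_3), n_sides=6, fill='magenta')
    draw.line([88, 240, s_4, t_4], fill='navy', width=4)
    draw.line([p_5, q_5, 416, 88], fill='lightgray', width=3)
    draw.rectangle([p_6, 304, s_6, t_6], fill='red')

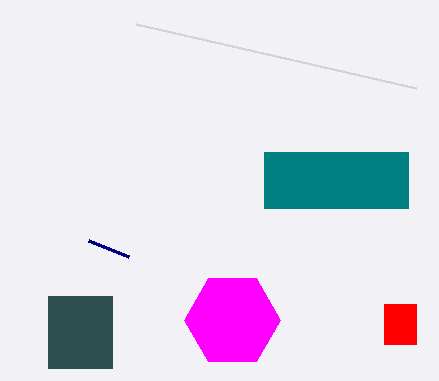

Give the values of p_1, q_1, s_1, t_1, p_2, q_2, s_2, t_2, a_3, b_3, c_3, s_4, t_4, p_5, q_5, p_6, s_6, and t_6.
p_1 = 264; q_1 = 152; s_1 = 408; t_1 = 208; p_2 = 48; q_2 = 296; s_2 = 112; t_2 = 368; a_3 = 232; b_3 = 320; c_3 = 48; s_4 = 128; t_4 = 256; p_5 = 136; q_5 = 24; p_6 = 384; s_6 = 416; t_6 = 344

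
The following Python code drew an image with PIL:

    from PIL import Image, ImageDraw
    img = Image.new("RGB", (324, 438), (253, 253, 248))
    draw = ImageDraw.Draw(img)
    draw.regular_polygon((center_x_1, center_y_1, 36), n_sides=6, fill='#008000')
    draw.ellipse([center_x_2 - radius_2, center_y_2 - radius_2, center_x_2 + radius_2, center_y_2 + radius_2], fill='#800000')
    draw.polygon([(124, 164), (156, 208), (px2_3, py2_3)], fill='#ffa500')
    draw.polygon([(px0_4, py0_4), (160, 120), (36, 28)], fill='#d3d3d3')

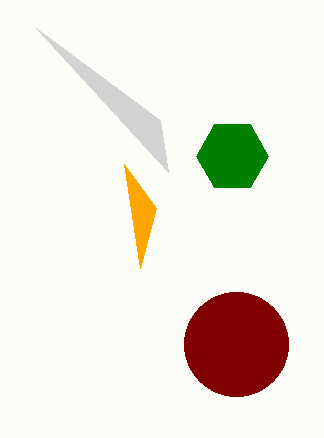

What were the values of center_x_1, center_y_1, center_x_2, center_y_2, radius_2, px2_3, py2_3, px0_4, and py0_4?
center_x_1 = 232; center_y_1 = 156; center_x_2 = 236; center_y_2 = 344; radius_2 = 52; px2_3 = 140; py2_3 = 268; px0_4 = 168; py0_4 = 172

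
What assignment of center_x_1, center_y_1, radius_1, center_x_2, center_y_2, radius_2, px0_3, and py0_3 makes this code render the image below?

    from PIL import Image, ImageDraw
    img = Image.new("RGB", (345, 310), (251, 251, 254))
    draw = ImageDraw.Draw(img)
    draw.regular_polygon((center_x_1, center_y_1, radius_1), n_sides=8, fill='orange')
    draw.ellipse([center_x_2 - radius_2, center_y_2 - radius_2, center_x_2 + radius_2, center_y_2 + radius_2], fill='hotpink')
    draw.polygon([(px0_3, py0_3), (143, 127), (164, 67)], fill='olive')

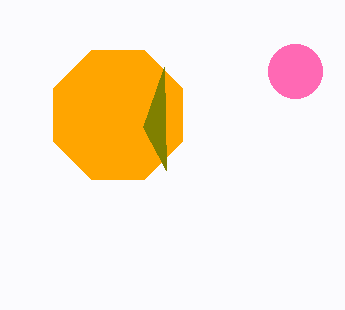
center_x_1 = 118
center_y_1 = 115
radius_1 = 70
center_x_2 = 295
center_y_2 = 71
radius_2 = 27
px0_3 = 166
py0_3 = 170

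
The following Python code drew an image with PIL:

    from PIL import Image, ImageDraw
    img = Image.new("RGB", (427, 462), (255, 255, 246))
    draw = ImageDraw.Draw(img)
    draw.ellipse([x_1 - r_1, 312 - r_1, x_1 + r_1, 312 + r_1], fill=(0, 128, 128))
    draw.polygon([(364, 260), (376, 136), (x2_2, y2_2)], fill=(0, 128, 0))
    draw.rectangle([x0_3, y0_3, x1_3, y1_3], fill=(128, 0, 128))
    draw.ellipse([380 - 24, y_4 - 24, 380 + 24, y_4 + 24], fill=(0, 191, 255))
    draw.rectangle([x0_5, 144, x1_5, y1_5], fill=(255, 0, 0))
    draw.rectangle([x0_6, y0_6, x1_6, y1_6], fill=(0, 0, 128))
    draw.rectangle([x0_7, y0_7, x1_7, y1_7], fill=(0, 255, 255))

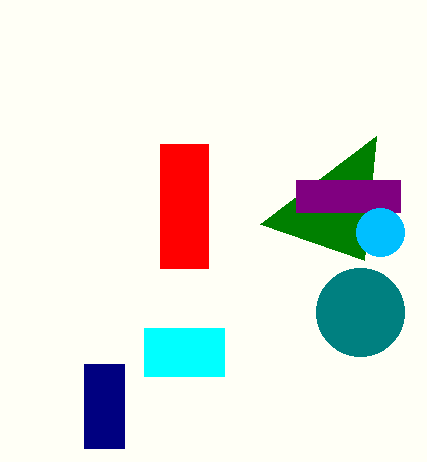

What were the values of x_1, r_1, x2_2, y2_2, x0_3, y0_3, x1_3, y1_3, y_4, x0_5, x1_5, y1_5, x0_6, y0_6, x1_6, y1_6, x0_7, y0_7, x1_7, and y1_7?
x_1 = 360
r_1 = 44
x2_2 = 260
y2_2 = 224
x0_3 = 296
y0_3 = 180
x1_3 = 400
y1_3 = 212
y_4 = 232
x0_5 = 160
x1_5 = 208
y1_5 = 268
x0_6 = 84
y0_6 = 364
x1_6 = 124
y1_6 = 448
x0_7 = 144
y0_7 = 328
x1_7 = 224
y1_7 = 376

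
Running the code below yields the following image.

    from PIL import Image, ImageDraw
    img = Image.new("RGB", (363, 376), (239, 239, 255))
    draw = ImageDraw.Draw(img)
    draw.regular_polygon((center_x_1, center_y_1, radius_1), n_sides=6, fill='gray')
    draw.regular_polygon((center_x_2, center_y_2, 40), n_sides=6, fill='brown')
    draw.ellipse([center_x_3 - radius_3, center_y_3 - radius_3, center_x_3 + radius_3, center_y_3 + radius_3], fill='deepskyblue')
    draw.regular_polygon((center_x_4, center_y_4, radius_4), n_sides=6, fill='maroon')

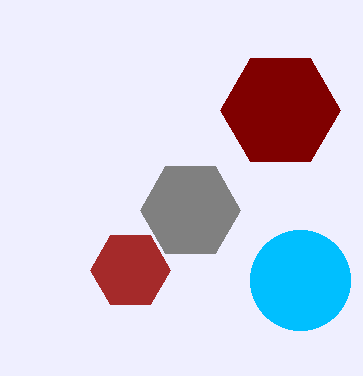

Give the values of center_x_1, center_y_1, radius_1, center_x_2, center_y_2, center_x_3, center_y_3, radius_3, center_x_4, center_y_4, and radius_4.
center_x_1 = 190; center_y_1 = 210; radius_1 = 50; center_x_2 = 130; center_y_2 = 270; center_x_3 = 300; center_y_3 = 280; radius_3 = 50; center_x_4 = 280; center_y_4 = 110; radius_4 = 60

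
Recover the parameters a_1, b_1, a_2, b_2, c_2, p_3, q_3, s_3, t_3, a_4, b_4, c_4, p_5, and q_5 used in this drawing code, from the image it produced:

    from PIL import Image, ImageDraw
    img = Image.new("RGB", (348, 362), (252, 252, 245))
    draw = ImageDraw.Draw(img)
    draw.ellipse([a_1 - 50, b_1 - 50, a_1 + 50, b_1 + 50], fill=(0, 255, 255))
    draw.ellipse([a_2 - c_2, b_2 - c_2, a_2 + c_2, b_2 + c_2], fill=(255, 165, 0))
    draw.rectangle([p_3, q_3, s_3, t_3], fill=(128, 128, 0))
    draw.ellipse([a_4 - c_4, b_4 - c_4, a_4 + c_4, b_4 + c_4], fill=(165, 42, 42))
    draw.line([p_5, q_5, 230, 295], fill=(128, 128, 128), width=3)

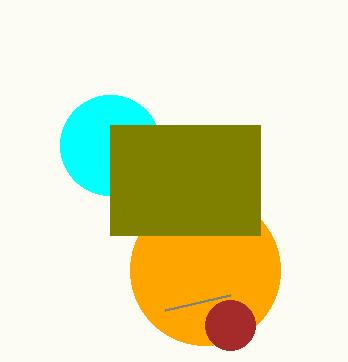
a_1 = 110, b_1 = 145, a_2 = 205, b_2 = 270, c_2 = 75, p_3 = 110, q_3 = 125, s_3 = 260, t_3 = 235, a_4 = 230, b_4 = 325, c_4 = 25, p_5 = 165, q_5 = 310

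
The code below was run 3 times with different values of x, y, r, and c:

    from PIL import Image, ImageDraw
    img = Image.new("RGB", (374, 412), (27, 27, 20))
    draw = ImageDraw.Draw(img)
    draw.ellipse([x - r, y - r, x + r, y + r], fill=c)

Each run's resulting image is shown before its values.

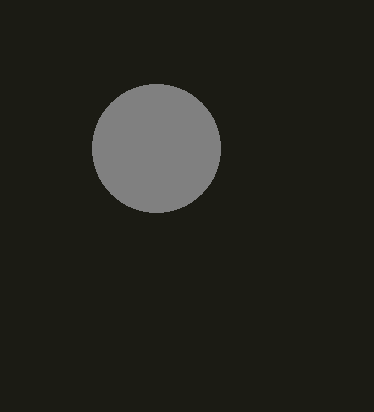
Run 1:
x = 156, y = 148, r = 64, c = 'gray'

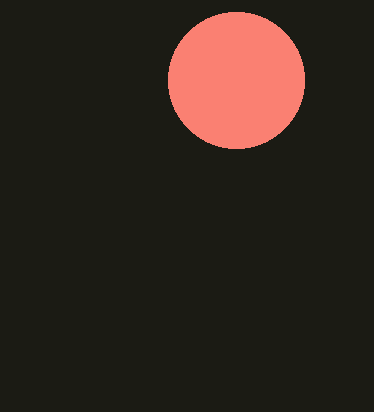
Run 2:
x = 236
y = 80
r = 68
c = 'salmon'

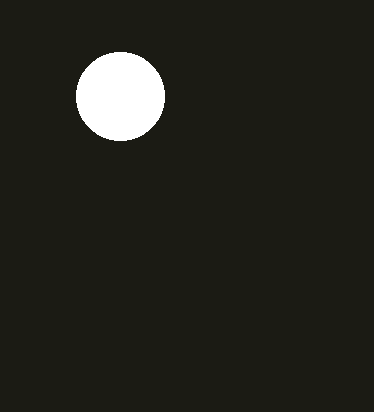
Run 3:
x = 120, y = 96, r = 44, c = 'white'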